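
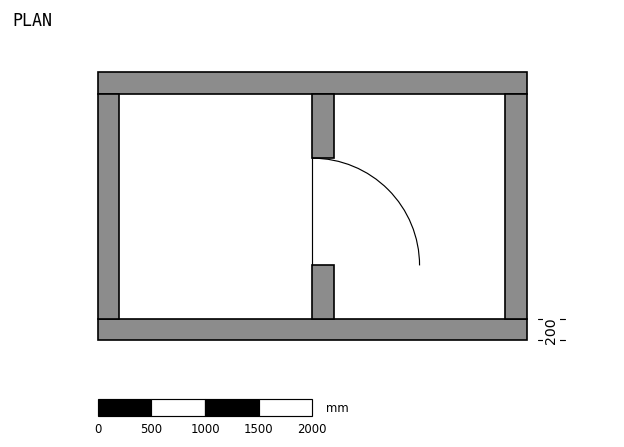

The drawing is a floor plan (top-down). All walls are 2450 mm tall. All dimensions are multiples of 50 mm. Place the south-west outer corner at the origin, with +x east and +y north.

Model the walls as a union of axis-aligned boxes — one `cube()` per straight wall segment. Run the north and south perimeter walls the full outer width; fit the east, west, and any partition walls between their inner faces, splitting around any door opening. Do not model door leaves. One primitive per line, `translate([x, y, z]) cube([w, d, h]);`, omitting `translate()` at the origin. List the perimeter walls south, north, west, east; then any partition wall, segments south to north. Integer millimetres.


cube([4000, 200, 2450]);
translate([0, 2300, 0]) cube([4000, 200, 2450]);
translate([0, 200, 0]) cube([200, 2100, 2450]);
translate([3800, 200, 0]) cube([200, 2100, 2450]);
translate([2000, 200, 0]) cube([200, 500, 2450]);
translate([2000, 1700, 0]) cube([200, 600, 2450]);


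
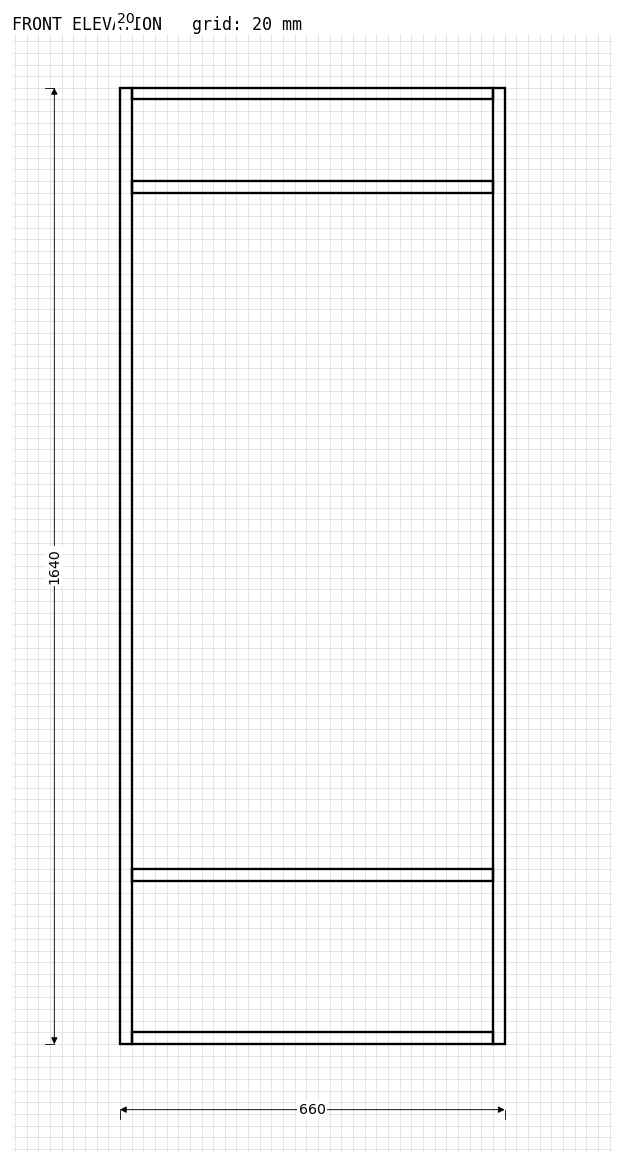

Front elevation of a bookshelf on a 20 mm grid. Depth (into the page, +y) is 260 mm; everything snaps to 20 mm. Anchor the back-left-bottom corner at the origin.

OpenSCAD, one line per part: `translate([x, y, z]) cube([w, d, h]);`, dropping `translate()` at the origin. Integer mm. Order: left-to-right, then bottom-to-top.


cube([20, 260, 1640]);
translate([20, 0, 0]) cube([620, 260, 20]);
translate([20, 0, 280]) cube([620, 260, 20]);
translate([20, 0, 1460]) cube([620, 260, 20]);
translate([20, 0, 1620]) cube([620, 260, 20]);
translate([640, 0, 0]) cube([20, 260, 1640]);


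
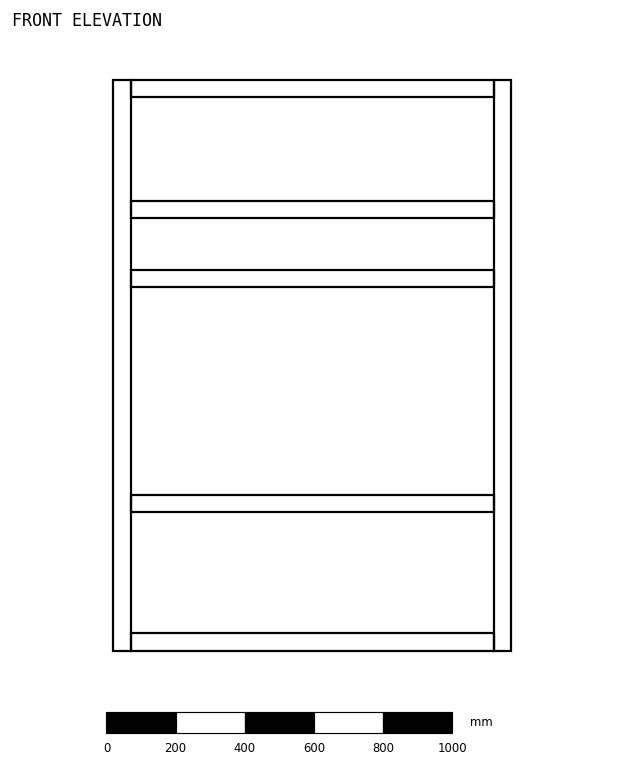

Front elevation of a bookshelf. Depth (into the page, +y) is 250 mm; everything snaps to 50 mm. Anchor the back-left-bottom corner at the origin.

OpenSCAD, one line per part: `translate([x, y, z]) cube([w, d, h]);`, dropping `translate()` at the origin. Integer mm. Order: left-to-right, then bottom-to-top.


cube([50, 250, 1650]);
translate([50, 0, 0]) cube([1050, 250, 50]);
translate([50, 0, 400]) cube([1050, 250, 50]);
translate([50, 0, 1050]) cube([1050, 250, 50]);
translate([50, 0, 1250]) cube([1050, 250, 50]);
translate([50, 0, 1600]) cube([1050, 250, 50]);
translate([1100, 0, 0]) cube([50, 250, 1650]);


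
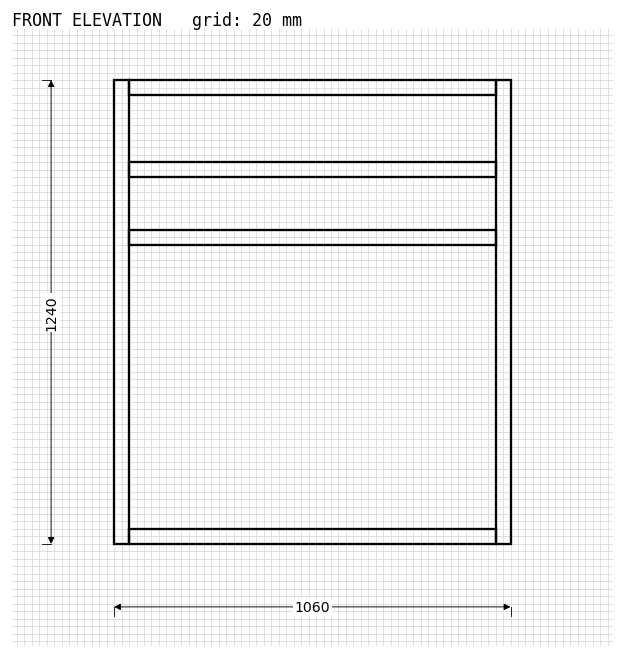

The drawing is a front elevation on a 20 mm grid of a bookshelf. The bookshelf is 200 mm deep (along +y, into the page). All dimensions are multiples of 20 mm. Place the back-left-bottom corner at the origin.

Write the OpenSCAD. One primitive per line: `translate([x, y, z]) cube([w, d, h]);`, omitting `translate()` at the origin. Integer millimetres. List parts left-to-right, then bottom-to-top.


cube([40, 200, 1240]);
translate([40, 0, 0]) cube([980, 200, 40]);
translate([40, 0, 800]) cube([980, 200, 40]);
translate([40, 0, 980]) cube([980, 200, 40]);
translate([40, 0, 1200]) cube([980, 200, 40]);
translate([1020, 0, 0]) cube([40, 200, 1240]);


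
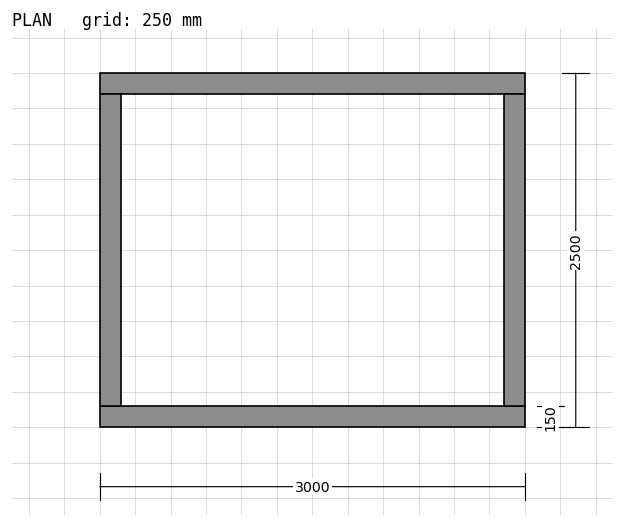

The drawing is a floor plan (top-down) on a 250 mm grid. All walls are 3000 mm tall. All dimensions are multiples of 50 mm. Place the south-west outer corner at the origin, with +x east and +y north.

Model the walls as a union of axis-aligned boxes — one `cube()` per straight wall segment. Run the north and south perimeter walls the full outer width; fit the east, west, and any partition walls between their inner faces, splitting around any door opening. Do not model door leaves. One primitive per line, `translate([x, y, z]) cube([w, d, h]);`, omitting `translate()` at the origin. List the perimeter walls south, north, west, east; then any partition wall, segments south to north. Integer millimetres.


cube([3000, 150, 3000]);
translate([0, 2350, 0]) cube([3000, 150, 3000]);
translate([0, 150, 0]) cube([150, 2200, 3000]);
translate([2850, 150, 0]) cube([150, 2200, 3000]);


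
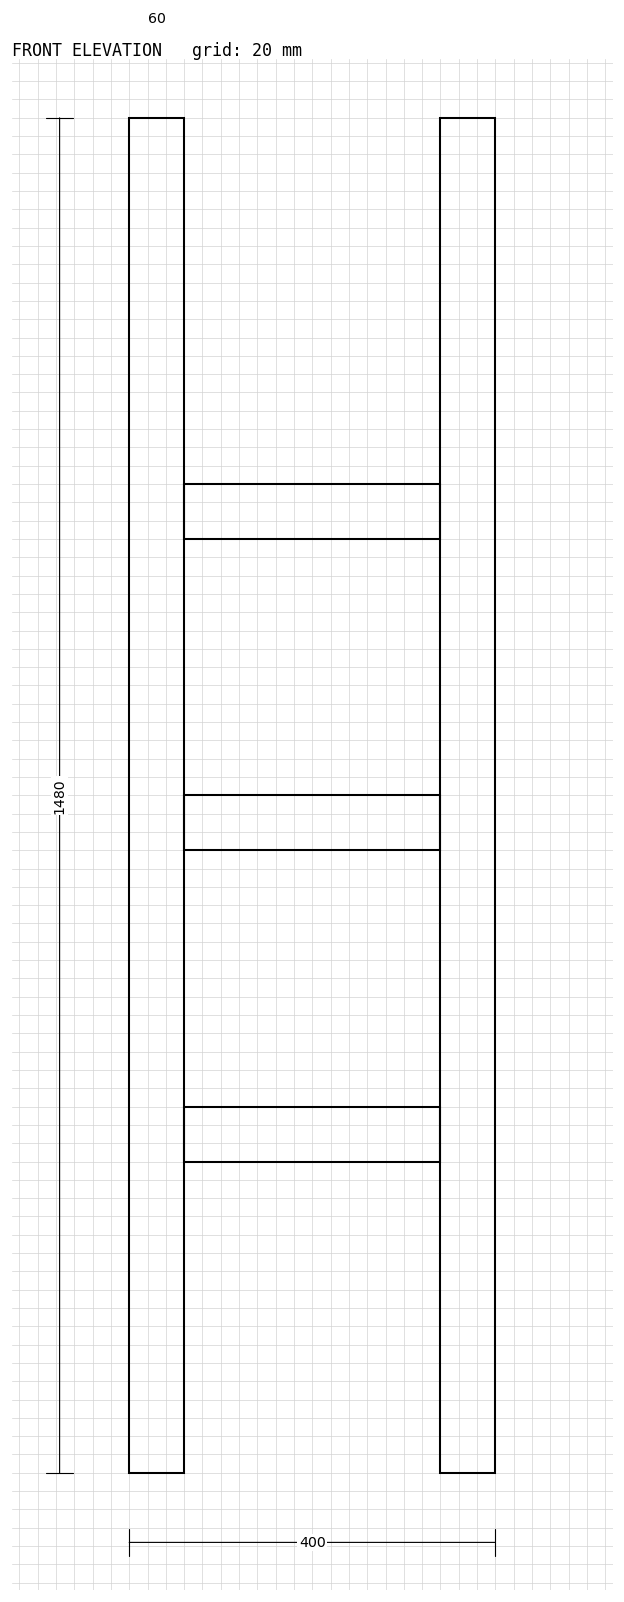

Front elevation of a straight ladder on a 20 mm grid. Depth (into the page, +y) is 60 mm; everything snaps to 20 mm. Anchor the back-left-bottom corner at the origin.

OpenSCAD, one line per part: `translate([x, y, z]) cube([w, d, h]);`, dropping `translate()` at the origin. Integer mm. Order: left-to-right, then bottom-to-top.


cube([60, 60, 1480]);
translate([60, 0, 340]) cube([280, 60, 60]);
translate([60, 0, 680]) cube([280, 60, 60]);
translate([60, 0, 1020]) cube([280, 60, 60]);
translate([340, 0, 0]) cube([60, 60, 1480]);


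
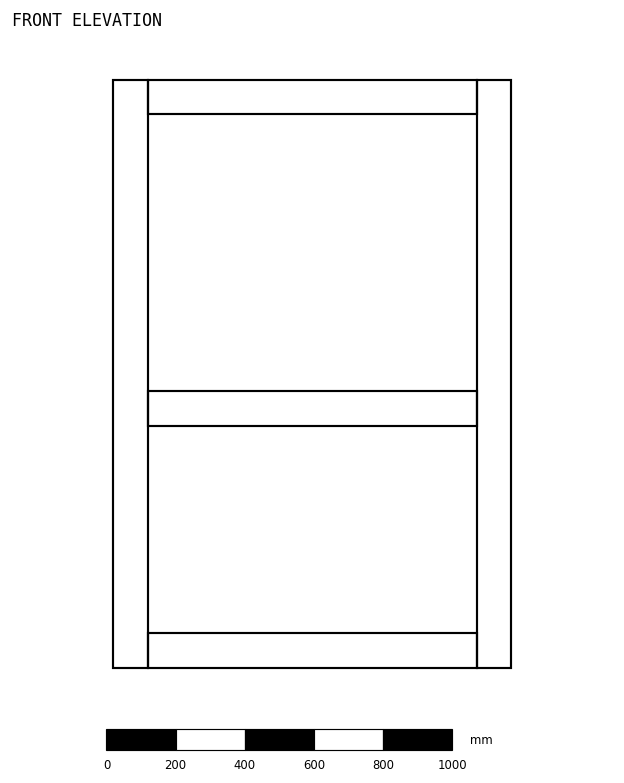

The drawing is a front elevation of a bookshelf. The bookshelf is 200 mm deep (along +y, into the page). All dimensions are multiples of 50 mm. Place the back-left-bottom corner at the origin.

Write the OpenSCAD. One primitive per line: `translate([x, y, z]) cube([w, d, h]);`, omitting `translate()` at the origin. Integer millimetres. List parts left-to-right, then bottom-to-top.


cube([100, 200, 1700]);
translate([100, 0, 0]) cube([950, 200, 100]);
translate([100, 0, 700]) cube([950, 200, 100]);
translate([100, 0, 1600]) cube([950, 200, 100]);
translate([1050, 0, 0]) cube([100, 200, 1700]);


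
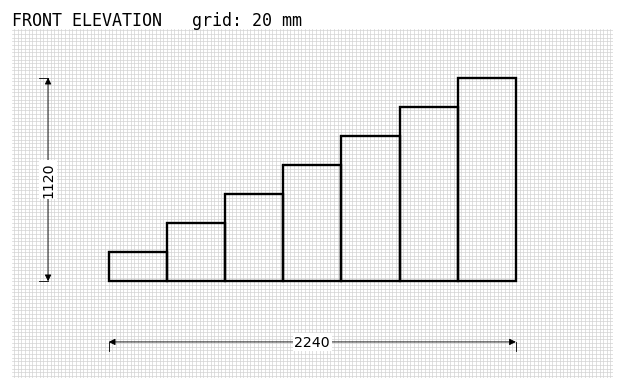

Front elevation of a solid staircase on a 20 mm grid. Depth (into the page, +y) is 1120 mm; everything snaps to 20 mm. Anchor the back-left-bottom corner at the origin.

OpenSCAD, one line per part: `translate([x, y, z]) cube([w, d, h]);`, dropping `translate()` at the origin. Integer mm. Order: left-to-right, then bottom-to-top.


cube([320, 1120, 160]);
translate([320, 0, 0]) cube([320, 1120, 320]);
translate([640, 0, 0]) cube([320, 1120, 480]);
translate([960, 0, 0]) cube([320, 1120, 640]);
translate([1280, 0, 0]) cube([320, 1120, 800]);
translate([1600, 0, 0]) cube([320, 1120, 960]);
translate([1920, 0, 0]) cube([320, 1120, 1120]);


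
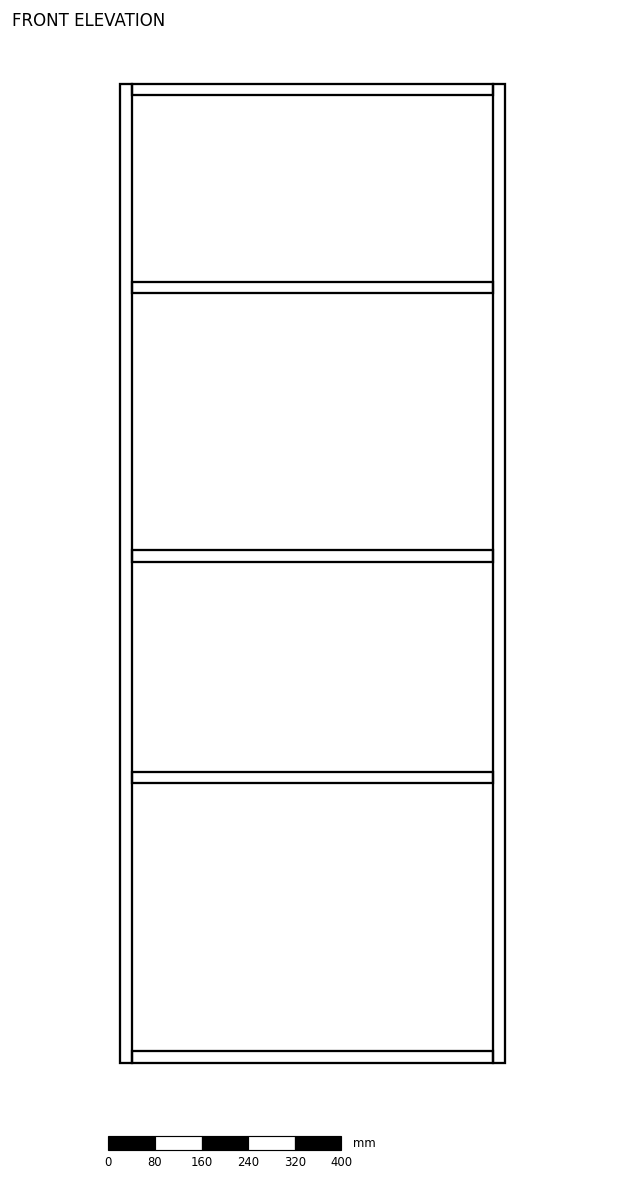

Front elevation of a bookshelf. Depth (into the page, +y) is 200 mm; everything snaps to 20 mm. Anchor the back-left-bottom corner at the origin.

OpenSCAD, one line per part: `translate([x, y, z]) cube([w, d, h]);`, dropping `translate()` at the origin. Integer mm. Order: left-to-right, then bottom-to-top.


cube([20, 200, 1680]);
translate([20, 0, 0]) cube([620, 200, 20]);
translate([20, 0, 480]) cube([620, 200, 20]);
translate([20, 0, 860]) cube([620, 200, 20]);
translate([20, 0, 1320]) cube([620, 200, 20]);
translate([20, 0, 1660]) cube([620, 200, 20]);
translate([640, 0, 0]) cube([20, 200, 1680]);


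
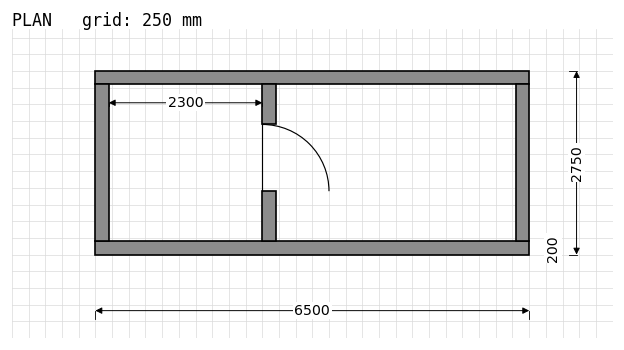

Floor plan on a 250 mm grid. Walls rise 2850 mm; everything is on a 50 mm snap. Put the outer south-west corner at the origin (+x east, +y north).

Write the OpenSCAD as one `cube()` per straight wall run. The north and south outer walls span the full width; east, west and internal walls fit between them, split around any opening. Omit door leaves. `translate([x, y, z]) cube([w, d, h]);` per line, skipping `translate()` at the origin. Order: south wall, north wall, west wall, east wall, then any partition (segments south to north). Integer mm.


cube([6500, 200, 2850]);
translate([0, 2550, 0]) cube([6500, 200, 2850]);
translate([0, 200, 0]) cube([200, 2350, 2850]);
translate([6300, 200, 0]) cube([200, 2350, 2850]);
translate([2500, 200, 0]) cube([200, 750, 2850]);
translate([2500, 1950, 0]) cube([200, 600, 2850]);


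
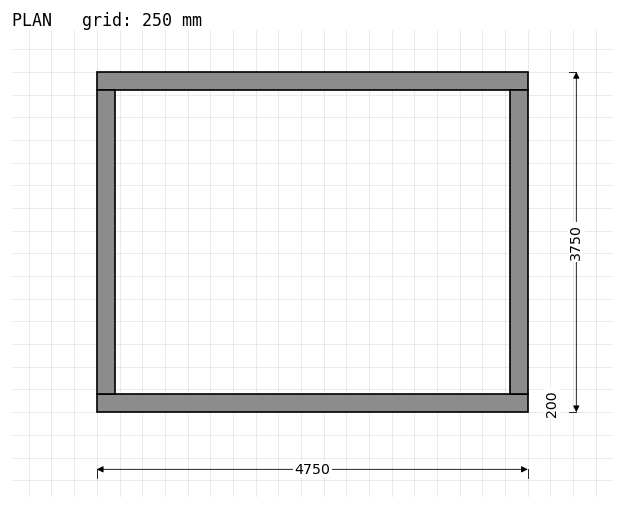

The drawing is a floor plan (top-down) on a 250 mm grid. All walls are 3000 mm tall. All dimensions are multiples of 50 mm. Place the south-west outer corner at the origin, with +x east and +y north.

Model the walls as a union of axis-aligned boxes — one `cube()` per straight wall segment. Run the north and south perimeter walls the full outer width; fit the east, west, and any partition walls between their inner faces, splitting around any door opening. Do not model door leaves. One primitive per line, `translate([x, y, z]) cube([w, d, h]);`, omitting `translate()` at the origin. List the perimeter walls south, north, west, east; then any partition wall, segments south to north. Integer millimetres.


cube([4750, 200, 3000]);
translate([0, 3550, 0]) cube([4750, 200, 3000]);
translate([0, 200, 0]) cube([200, 3350, 3000]);
translate([4550, 200, 0]) cube([200, 3350, 3000]);


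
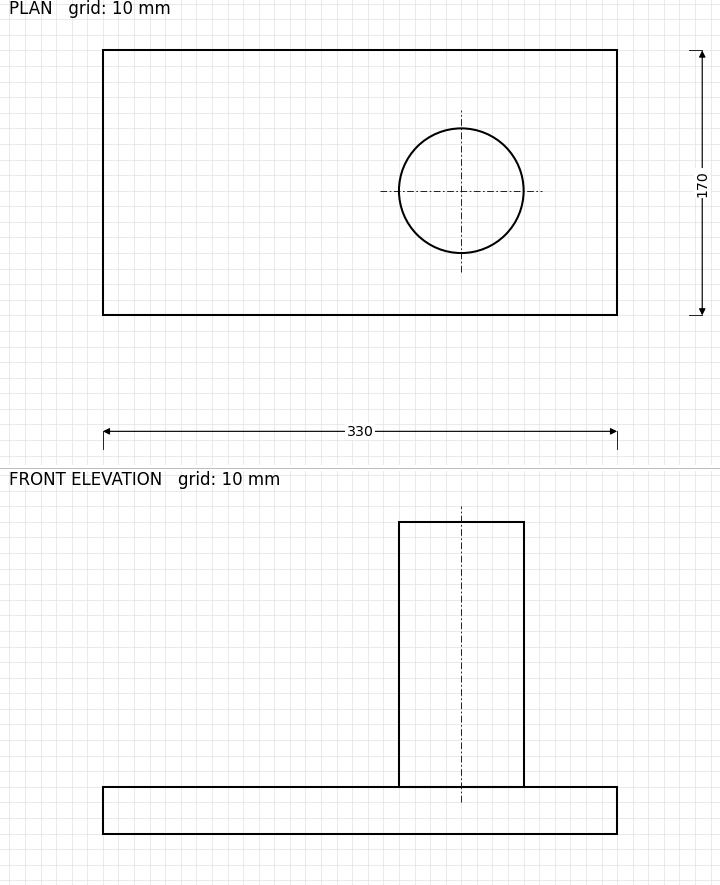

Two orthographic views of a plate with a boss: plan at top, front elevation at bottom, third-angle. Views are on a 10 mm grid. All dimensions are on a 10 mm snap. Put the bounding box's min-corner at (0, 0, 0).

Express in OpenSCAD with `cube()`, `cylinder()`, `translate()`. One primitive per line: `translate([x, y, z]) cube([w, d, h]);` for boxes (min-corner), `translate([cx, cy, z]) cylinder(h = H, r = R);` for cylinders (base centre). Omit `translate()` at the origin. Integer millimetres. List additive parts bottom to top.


cube([330, 170, 30]);
translate([230, 80, 30]) cylinder(h = 170, r = 40);


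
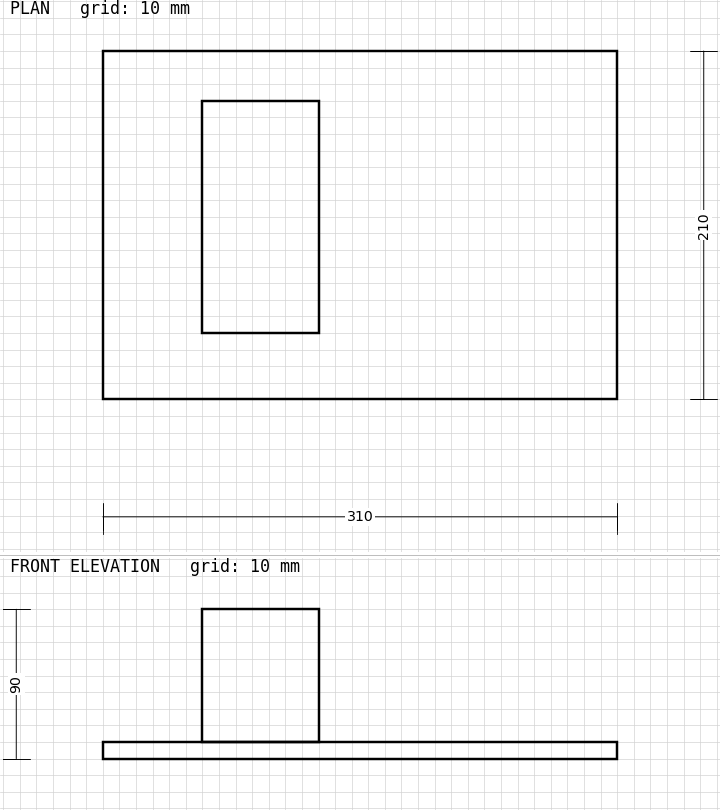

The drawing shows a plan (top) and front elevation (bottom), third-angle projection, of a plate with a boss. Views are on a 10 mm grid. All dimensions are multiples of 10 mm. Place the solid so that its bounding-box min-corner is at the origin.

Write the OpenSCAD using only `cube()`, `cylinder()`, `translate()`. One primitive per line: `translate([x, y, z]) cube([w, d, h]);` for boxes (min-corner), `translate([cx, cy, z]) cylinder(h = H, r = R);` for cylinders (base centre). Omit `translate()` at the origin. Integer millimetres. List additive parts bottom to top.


cube([310, 210, 10]);
translate([60, 40, 10]) cube([70, 140, 80]);


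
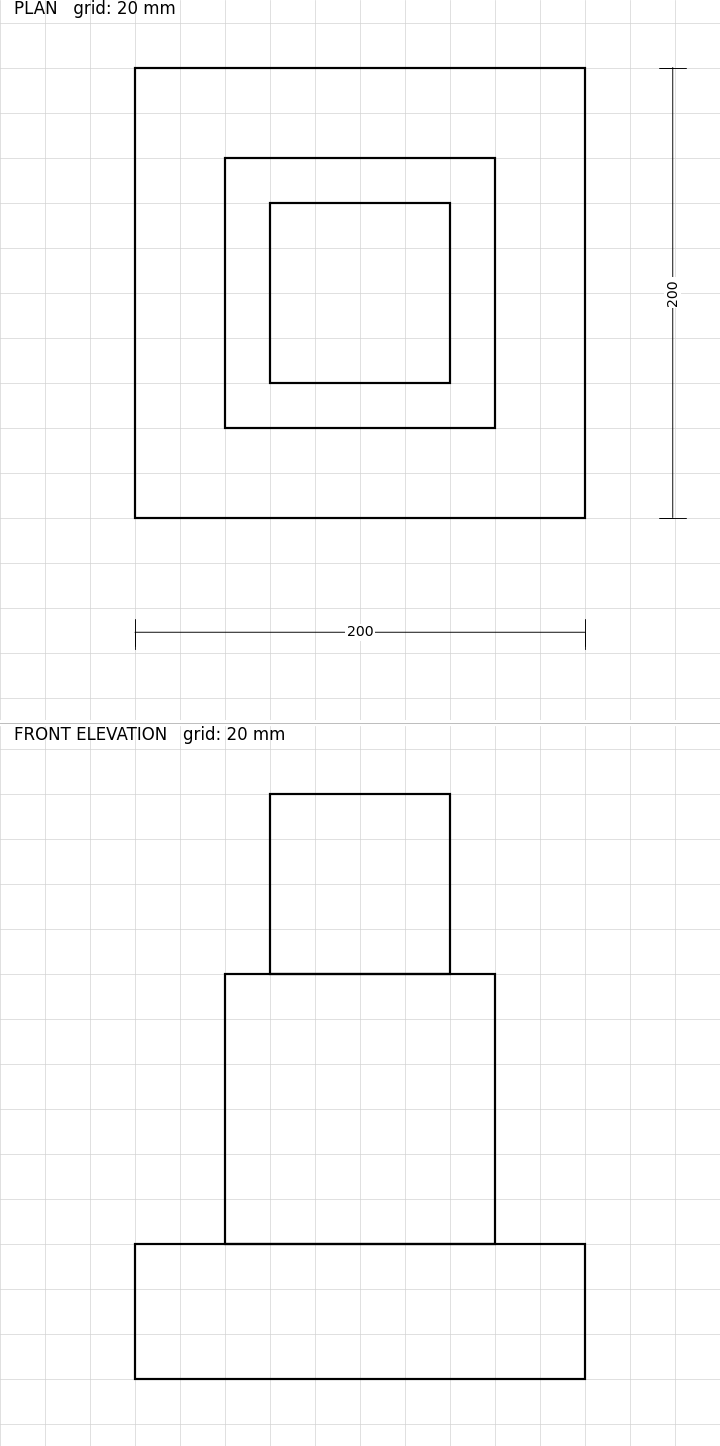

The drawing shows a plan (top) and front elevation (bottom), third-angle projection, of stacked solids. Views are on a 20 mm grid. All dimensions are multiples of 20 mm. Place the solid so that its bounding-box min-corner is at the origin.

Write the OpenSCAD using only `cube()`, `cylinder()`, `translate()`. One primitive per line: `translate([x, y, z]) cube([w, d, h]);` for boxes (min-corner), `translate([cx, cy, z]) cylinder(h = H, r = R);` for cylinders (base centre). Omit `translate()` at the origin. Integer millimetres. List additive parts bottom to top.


cube([200, 200, 60]);
translate([40, 40, 60]) cube([120, 120, 120]);
translate([60, 60, 180]) cube([80, 80, 80]);


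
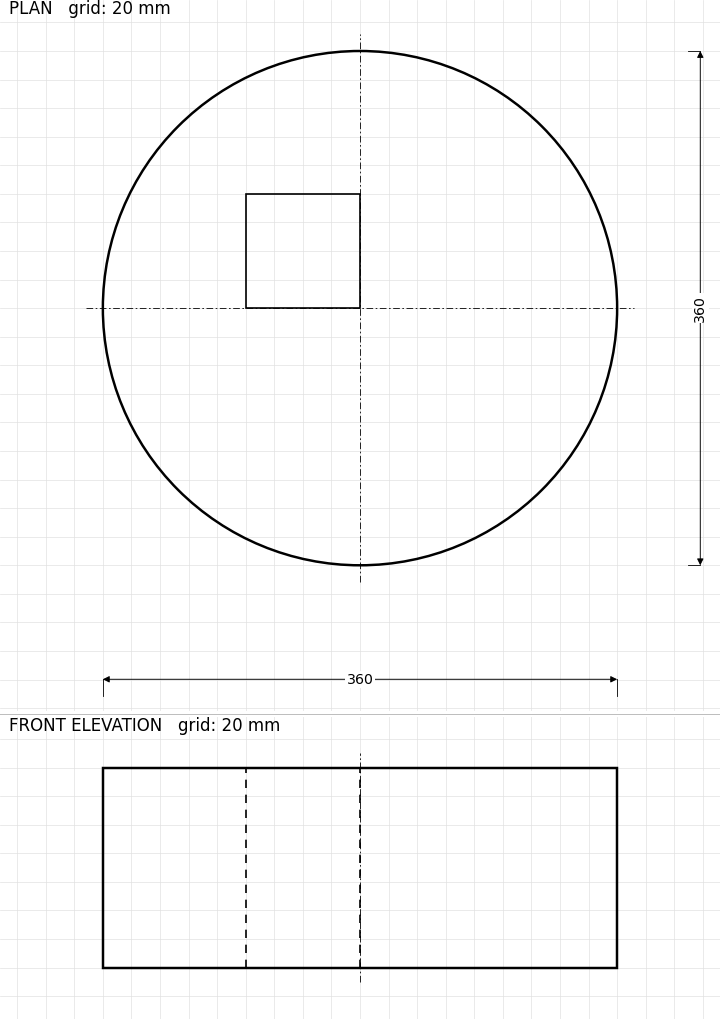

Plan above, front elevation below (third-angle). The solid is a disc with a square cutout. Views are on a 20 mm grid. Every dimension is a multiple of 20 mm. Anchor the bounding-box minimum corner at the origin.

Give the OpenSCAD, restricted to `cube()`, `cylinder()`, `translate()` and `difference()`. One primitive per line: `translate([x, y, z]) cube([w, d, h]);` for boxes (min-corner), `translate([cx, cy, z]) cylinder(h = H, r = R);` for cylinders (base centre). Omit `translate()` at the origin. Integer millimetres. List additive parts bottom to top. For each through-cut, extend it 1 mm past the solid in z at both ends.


difference() {
  translate([180, 180, 0]) cylinder(h = 140, r = 180);
  translate([100, 180, -1]) cube([80, 80, 142]);
}


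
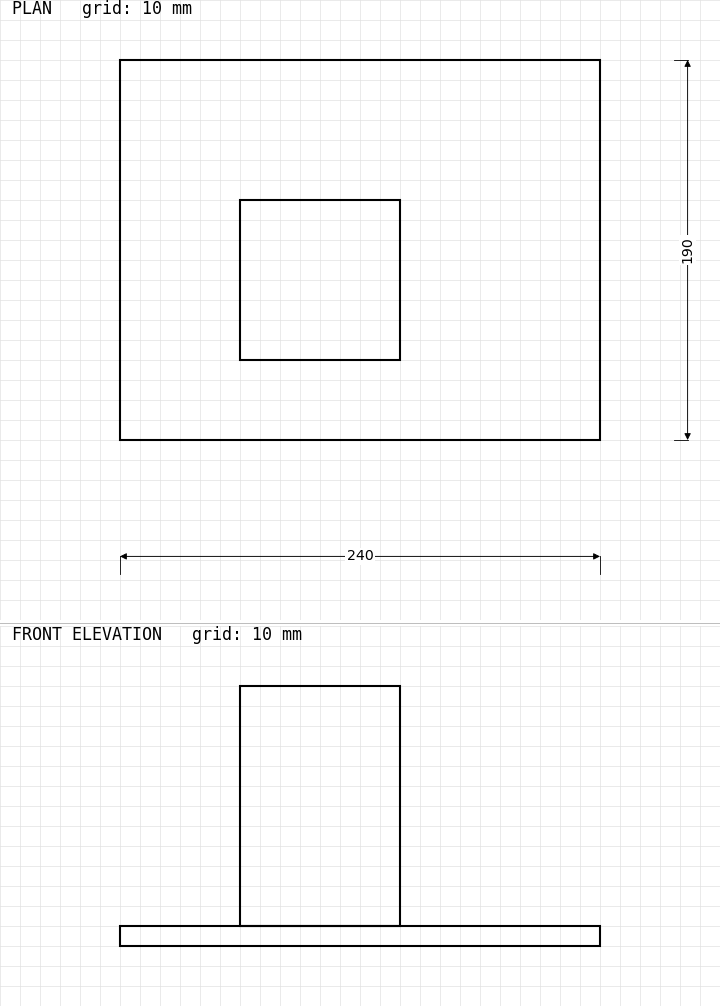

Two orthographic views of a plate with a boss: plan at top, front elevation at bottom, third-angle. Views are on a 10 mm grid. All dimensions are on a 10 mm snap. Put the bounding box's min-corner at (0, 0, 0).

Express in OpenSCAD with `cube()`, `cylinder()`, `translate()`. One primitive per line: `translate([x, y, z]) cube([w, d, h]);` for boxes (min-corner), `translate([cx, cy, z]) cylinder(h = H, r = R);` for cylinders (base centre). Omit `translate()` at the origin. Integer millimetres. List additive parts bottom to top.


cube([240, 190, 10]);
translate([60, 40, 10]) cube([80, 80, 120]);


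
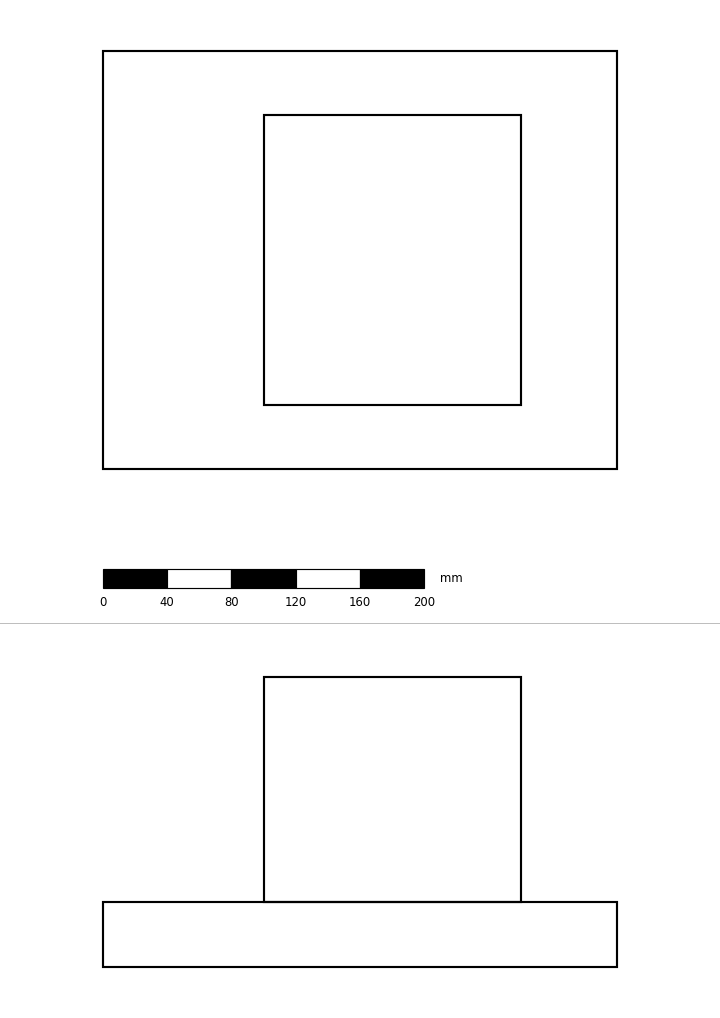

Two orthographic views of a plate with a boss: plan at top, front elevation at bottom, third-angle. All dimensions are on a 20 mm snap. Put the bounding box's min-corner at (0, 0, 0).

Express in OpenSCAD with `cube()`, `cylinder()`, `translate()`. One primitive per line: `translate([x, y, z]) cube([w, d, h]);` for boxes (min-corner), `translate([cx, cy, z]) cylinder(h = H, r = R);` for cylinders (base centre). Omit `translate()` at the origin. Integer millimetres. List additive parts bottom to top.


cube([320, 260, 40]);
translate([100, 40, 40]) cube([160, 180, 140]);


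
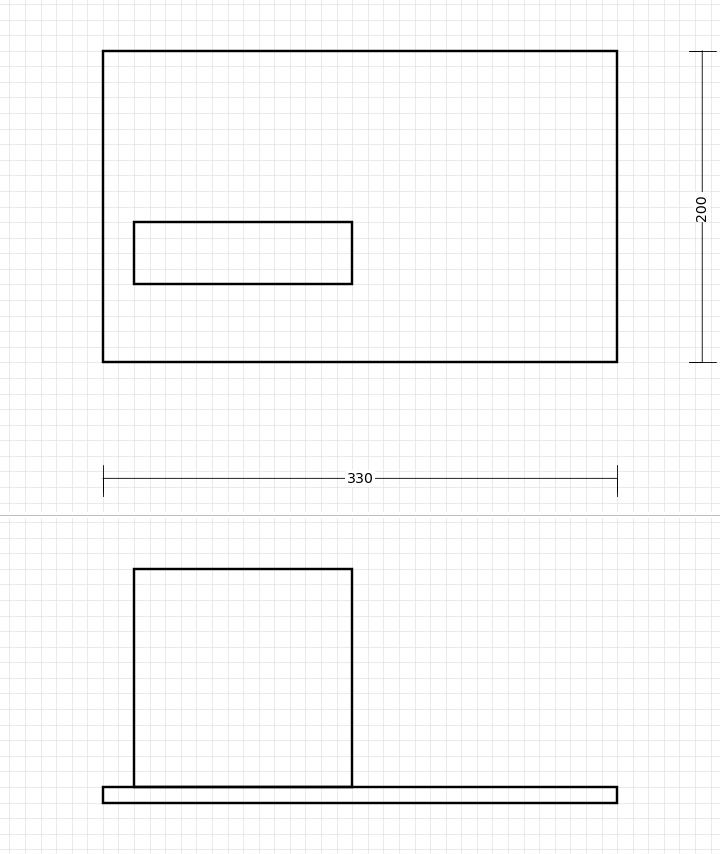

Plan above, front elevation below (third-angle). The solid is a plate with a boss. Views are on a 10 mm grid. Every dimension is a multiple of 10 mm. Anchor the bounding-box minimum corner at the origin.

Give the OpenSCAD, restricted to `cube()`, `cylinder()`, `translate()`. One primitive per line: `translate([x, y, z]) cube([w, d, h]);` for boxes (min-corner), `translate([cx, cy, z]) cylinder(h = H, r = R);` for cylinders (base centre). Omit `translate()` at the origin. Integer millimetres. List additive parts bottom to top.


cube([330, 200, 10]);
translate([20, 50, 10]) cube([140, 40, 140]);


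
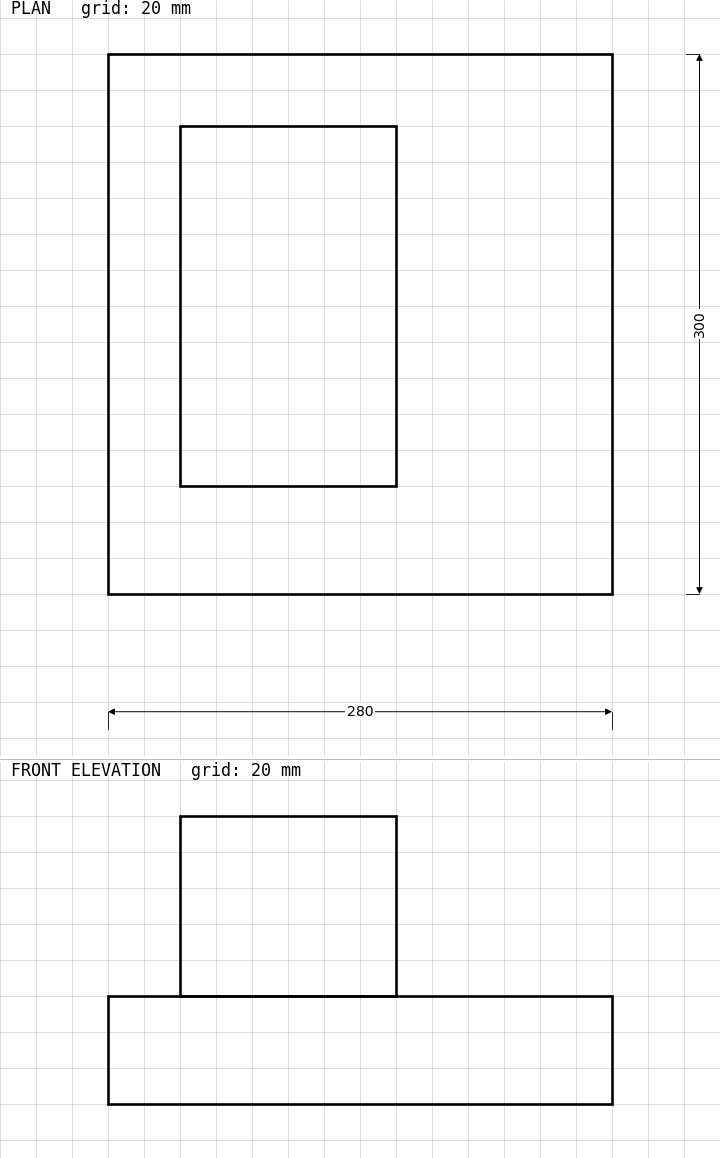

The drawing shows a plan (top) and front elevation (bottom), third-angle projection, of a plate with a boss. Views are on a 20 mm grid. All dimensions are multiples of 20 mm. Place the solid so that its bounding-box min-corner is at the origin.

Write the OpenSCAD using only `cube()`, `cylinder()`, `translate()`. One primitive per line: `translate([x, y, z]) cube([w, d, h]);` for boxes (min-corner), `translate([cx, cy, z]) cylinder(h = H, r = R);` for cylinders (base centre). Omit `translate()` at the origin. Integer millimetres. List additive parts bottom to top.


cube([280, 300, 60]);
translate([40, 60, 60]) cube([120, 200, 100]);


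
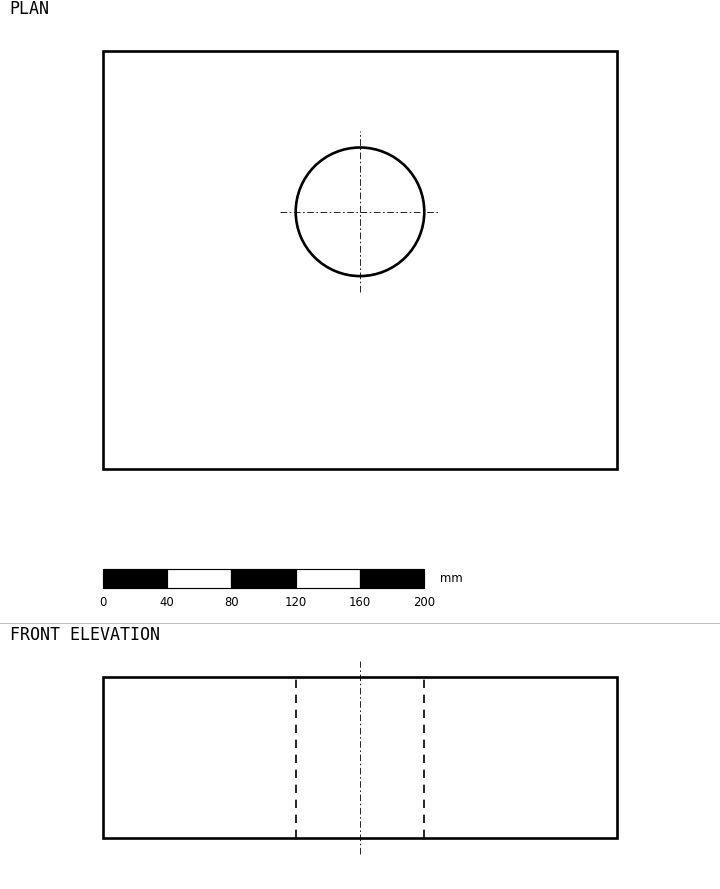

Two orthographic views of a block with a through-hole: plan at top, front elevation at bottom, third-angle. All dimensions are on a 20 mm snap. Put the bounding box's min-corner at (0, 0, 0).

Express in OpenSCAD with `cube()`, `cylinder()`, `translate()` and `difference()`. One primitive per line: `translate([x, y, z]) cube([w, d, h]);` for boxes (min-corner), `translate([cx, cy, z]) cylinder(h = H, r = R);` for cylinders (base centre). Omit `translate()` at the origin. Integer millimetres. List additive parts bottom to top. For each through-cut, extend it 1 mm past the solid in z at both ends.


difference() {
  cube([320, 260, 100]);
  translate([160, 160, -1]) cylinder(h = 102, r = 40);
}


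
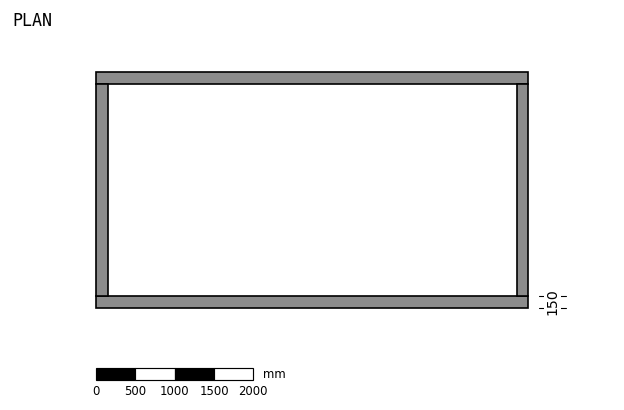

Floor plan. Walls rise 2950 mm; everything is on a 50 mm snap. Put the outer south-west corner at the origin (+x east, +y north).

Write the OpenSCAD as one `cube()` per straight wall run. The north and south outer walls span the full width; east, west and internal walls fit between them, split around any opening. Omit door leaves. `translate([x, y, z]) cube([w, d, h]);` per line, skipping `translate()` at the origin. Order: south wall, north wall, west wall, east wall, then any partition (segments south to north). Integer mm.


cube([5500, 150, 2950]);
translate([0, 2850, 0]) cube([5500, 150, 2950]);
translate([0, 150, 0]) cube([150, 2700, 2950]);
translate([5350, 150, 0]) cube([150, 2700, 2950]);


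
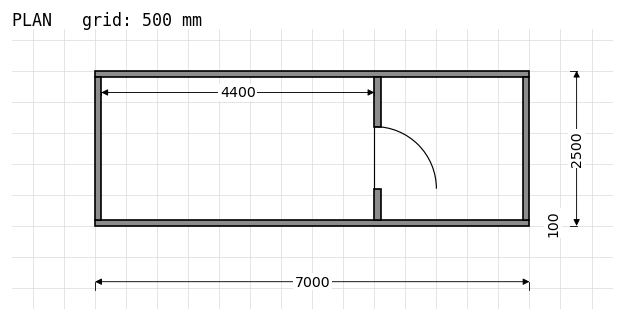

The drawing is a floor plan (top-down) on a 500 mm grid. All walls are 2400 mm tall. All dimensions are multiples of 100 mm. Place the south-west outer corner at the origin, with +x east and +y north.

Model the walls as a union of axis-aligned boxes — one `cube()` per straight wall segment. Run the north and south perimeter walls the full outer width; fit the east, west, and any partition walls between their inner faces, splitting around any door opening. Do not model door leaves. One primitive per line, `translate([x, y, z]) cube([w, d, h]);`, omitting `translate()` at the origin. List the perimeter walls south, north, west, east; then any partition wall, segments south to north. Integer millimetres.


cube([7000, 100, 2400]);
translate([0, 2400, 0]) cube([7000, 100, 2400]);
translate([0, 100, 0]) cube([100, 2300, 2400]);
translate([6900, 100, 0]) cube([100, 2300, 2400]);
translate([4500, 100, 0]) cube([100, 500, 2400]);
translate([4500, 1600, 0]) cube([100, 800, 2400]);


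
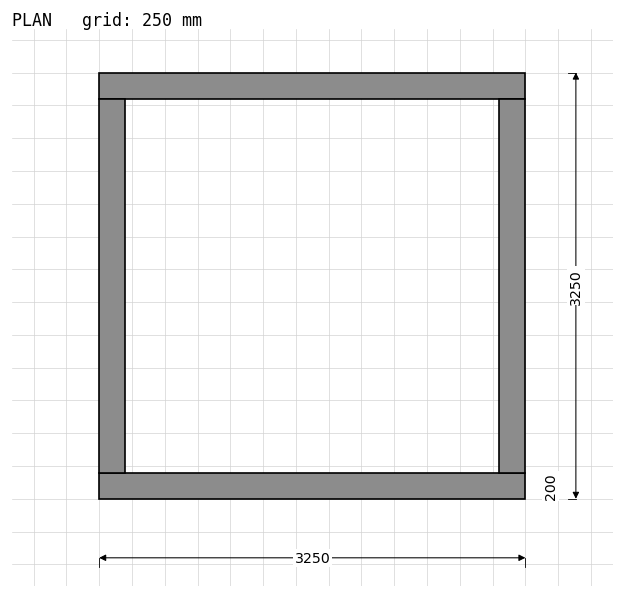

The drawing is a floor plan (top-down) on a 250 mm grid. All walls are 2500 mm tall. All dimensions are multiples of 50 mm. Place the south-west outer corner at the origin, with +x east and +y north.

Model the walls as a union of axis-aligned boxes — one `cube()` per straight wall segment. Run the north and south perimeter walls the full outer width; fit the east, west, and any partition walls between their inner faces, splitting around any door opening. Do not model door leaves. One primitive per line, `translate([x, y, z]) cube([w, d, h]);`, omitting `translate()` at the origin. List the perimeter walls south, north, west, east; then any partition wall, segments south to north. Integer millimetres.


cube([3250, 200, 2500]);
translate([0, 3050, 0]) cube([3250, 200, 2500]);
translate([0, 200, 0]) cube([200, 2850, 2500]);
translate([3050, 200, 0]) cube([200, 2850, 2500]);


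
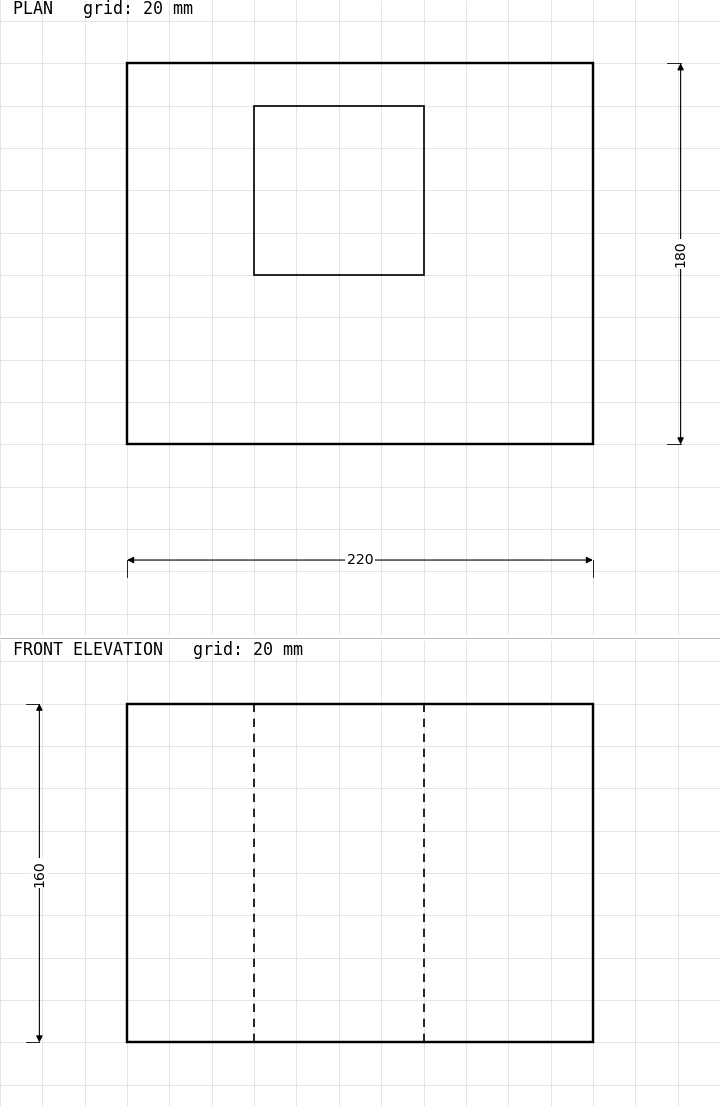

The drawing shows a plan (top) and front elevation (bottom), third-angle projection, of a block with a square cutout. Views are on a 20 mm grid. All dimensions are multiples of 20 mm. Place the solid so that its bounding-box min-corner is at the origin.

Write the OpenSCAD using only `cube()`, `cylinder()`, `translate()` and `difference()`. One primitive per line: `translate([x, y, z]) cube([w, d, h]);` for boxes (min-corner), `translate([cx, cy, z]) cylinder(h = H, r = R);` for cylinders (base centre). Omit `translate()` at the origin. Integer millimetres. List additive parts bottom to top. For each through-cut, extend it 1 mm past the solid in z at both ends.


difference() {
  cube([220, 180, 160]);
  translate([60, 80, -1]) cube([80, 80, 162]);
}


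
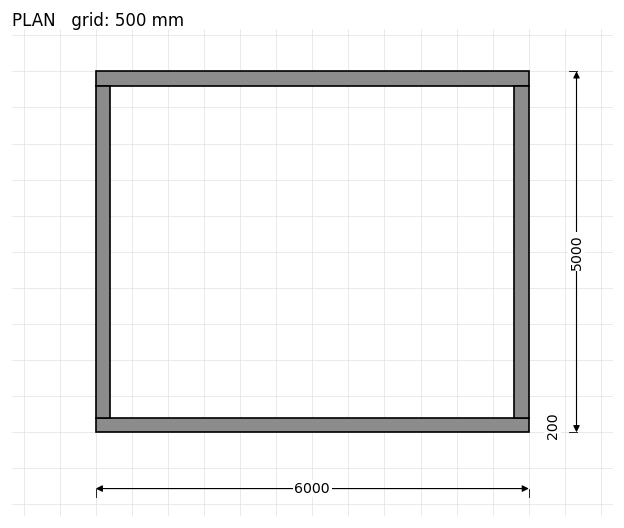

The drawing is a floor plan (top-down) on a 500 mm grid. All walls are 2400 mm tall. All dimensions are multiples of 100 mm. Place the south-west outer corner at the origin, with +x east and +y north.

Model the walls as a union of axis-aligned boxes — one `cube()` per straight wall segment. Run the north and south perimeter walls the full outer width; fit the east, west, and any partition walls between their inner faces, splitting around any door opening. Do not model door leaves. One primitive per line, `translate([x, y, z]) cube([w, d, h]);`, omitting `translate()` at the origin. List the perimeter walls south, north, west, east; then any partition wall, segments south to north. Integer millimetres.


cube([6000, 200, 2400]);
translate([0, 4800, 0]) cube([6000, 200, 2400]);
translate([0, 200, 0]) cube([200, 4600, 2400]);
translate([5800, 200, 0]) cube([200, 4600, 2400]);


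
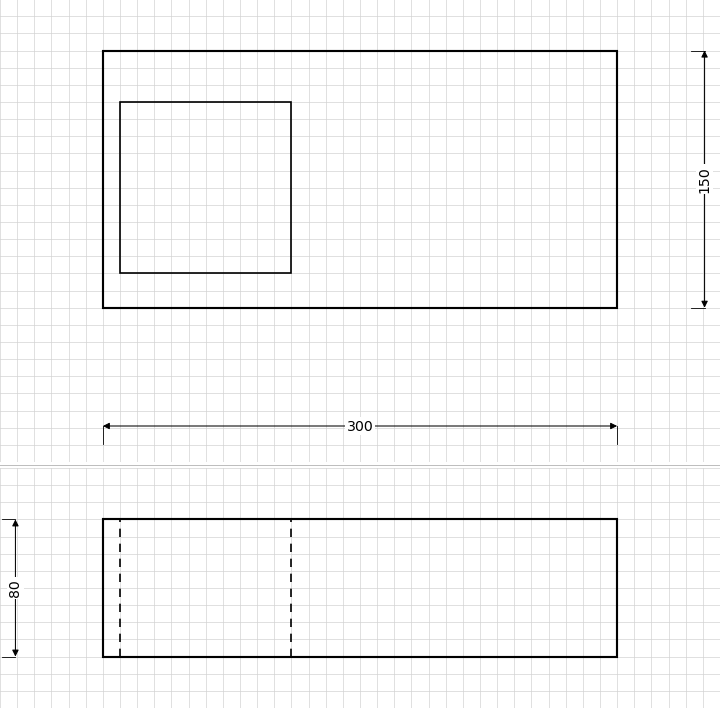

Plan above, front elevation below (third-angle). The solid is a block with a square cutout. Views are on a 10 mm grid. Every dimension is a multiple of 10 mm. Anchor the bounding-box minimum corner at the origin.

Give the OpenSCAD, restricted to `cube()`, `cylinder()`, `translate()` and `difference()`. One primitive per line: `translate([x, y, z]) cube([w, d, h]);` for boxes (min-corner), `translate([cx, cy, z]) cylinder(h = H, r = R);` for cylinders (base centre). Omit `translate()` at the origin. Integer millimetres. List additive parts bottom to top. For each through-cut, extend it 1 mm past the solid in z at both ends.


difference() {
  cube([300, 150, 80]);
  translate([10, 20, -1]) cube([100, 100, 82]);
}


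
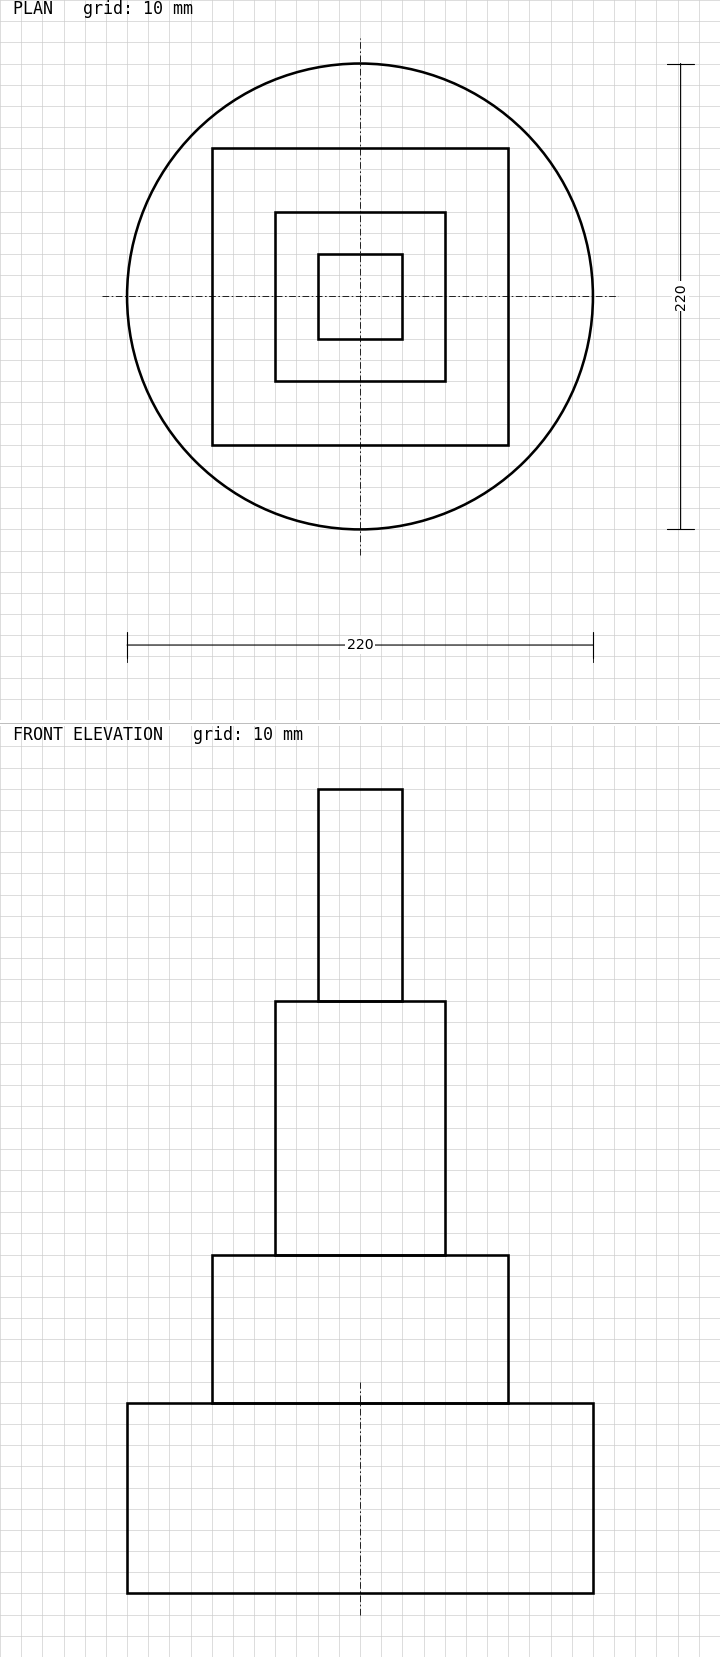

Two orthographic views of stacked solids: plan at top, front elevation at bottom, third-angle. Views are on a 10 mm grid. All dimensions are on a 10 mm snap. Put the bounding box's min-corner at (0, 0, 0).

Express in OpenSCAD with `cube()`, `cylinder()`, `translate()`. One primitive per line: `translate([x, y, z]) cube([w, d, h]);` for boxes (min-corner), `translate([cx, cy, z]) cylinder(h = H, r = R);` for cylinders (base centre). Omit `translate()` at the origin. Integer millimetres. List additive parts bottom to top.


translate([110, 110, 0]) cylinder(h = 90, r = 110);
translate([40, 40, 90]) cube([140, 140, 70]);
translate([70, 70, 160]) cube([80, 80, 120]);
translate([90, 90, 280]) cube([40, 40, 100]);


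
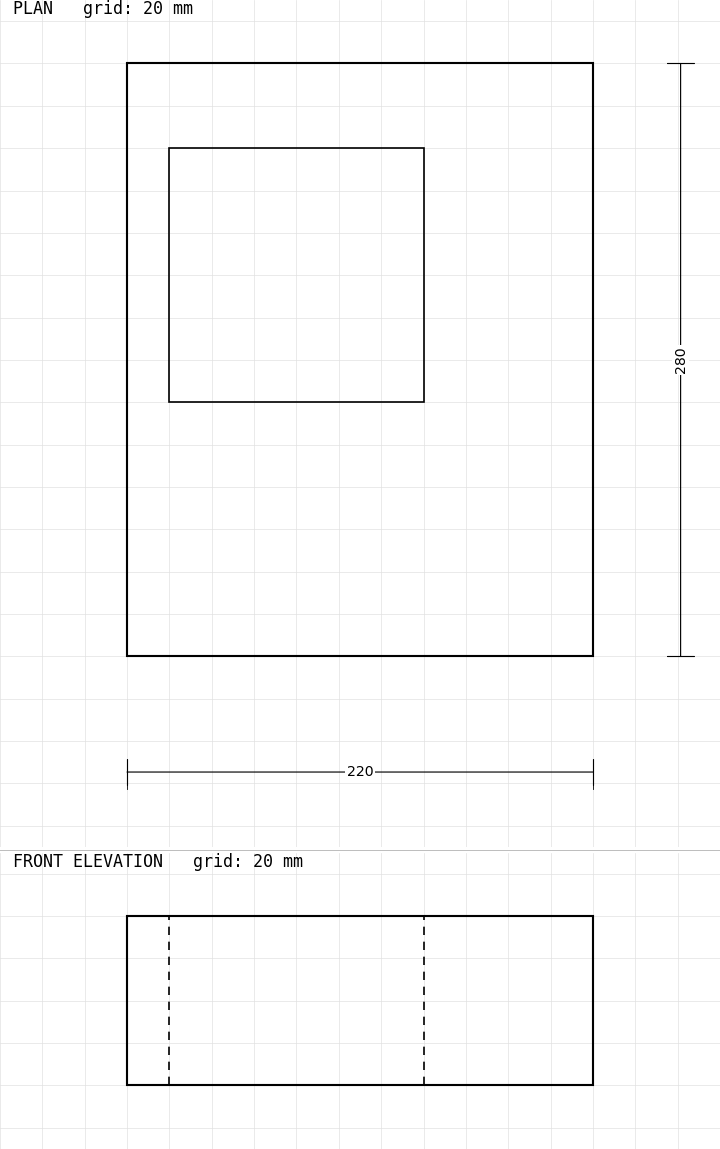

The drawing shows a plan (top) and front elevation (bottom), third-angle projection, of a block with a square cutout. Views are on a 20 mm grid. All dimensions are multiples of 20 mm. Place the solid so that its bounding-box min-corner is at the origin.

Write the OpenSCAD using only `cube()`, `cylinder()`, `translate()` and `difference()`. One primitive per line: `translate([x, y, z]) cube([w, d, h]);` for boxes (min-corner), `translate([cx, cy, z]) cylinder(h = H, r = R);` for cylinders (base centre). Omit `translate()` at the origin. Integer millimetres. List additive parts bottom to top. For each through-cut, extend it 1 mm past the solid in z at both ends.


difference() {
  cube([220, 280, 80]);
  translate([20, 120, -1]) cube([120, 120, 82]);
}


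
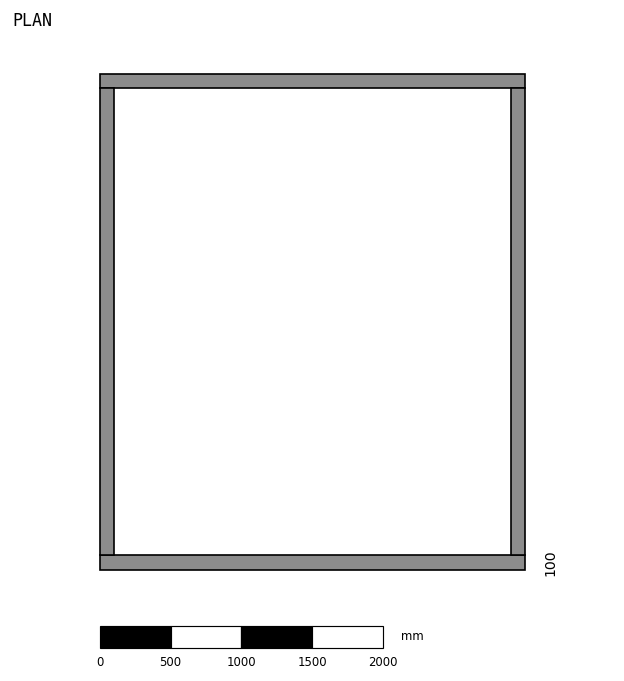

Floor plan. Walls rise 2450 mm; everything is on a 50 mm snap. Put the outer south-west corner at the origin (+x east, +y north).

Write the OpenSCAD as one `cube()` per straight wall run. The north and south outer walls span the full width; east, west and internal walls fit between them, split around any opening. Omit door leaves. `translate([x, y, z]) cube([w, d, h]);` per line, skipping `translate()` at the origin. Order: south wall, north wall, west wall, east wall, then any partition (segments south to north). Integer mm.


cube([3000, 100, 2450]);
translate([0, 3400, 0]) cube([3000, 100, 2450]);
translate([0, 100, 0]) cube([100, 3300, 2450]);
translate([2900, 100, 0]) cube([100, 3300, 2450]);


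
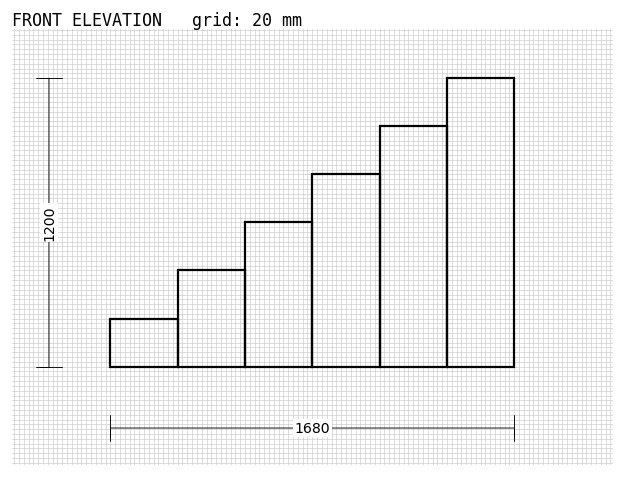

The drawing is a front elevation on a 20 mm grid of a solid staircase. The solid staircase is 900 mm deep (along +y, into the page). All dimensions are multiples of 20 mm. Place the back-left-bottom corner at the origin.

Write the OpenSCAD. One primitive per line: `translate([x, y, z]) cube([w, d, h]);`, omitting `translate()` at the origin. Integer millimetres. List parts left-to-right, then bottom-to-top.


cube([280, 900, 200]);
translate([280, 0, 0]) cube([280, 900, 400]);
translate([560, 0, 0]) cube([280, 900, 600]);
translate([840, 0, 0]) cube([280, 900, 800]);
translate([1120, 0, 0]) cube([280, 900, 1000]);
translate([1400, 0, 0]) cube([280, 900, 1200]);


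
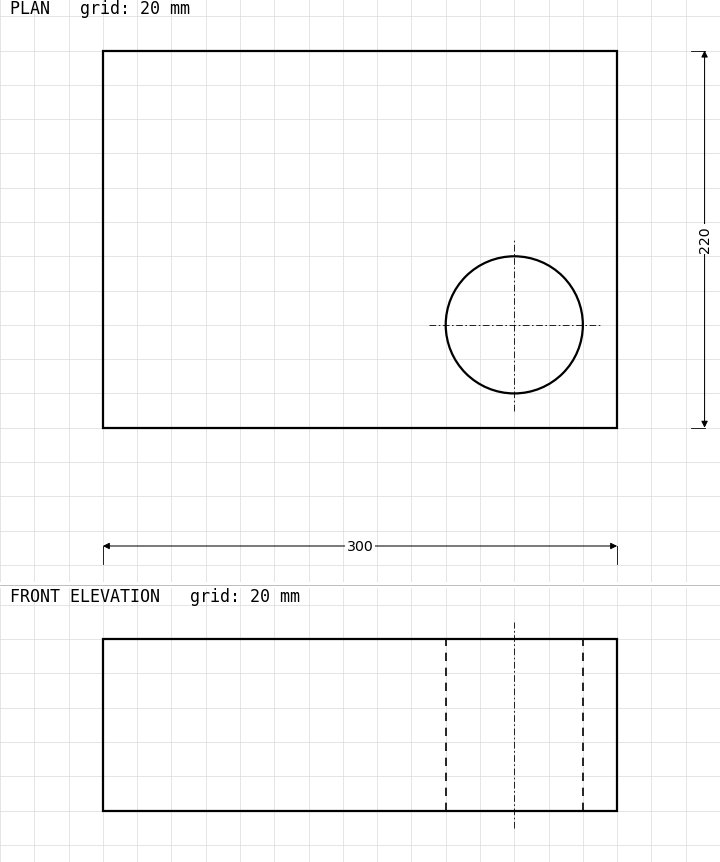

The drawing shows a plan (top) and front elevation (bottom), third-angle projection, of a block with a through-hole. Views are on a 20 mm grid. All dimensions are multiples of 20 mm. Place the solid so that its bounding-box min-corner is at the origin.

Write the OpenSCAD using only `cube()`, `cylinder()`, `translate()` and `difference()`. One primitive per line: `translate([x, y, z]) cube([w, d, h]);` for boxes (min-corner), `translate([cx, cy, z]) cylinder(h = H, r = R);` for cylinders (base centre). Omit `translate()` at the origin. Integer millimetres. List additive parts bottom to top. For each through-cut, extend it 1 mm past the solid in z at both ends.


difference() {
  cube([300, 220, 100]);
  translate([240, 60, -1]) cylinder(h = 102, r = 40);
}


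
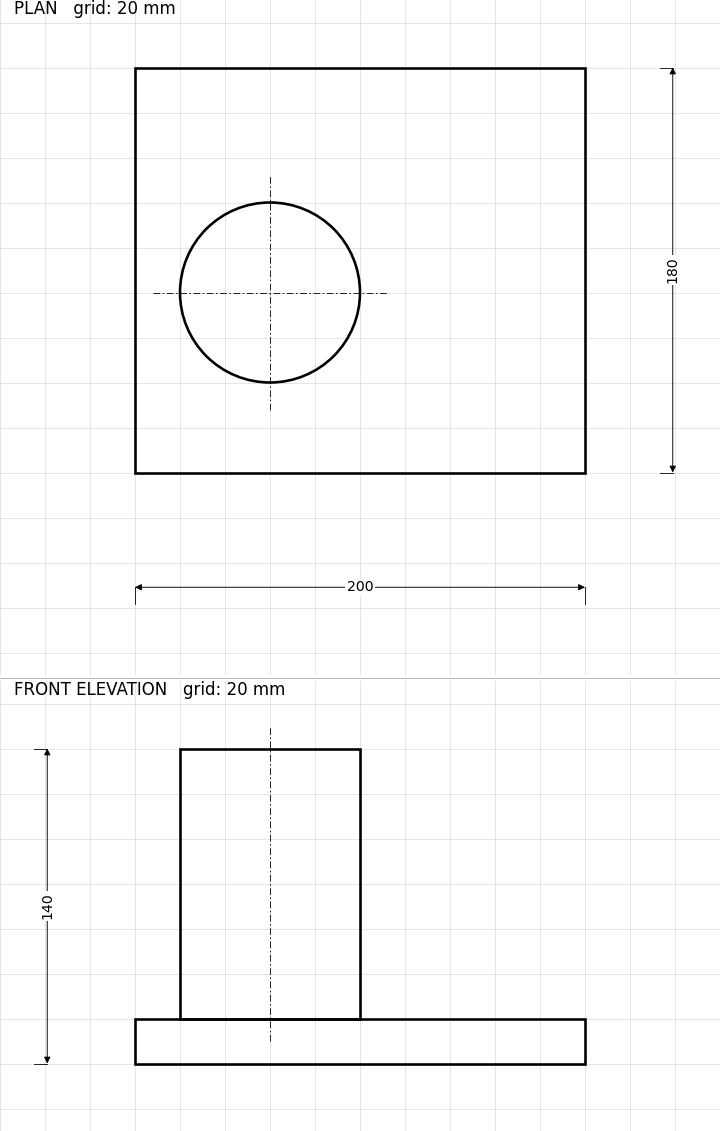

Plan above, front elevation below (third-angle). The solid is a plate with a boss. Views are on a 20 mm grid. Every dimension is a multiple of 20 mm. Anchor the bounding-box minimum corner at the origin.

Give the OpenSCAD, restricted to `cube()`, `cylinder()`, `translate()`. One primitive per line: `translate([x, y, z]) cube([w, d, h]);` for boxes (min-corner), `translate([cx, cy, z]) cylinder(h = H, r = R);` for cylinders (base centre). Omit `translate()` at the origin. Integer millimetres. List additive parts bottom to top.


cube([200, 180, 20]);
translate([60, 80, 20]) cylinder(h = 120, r = 40);


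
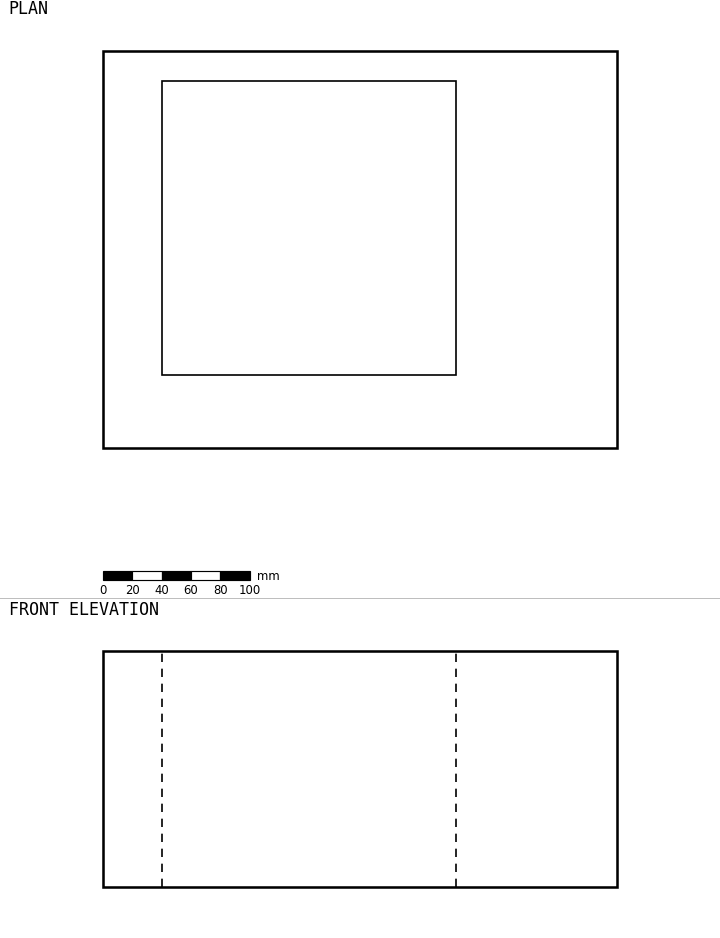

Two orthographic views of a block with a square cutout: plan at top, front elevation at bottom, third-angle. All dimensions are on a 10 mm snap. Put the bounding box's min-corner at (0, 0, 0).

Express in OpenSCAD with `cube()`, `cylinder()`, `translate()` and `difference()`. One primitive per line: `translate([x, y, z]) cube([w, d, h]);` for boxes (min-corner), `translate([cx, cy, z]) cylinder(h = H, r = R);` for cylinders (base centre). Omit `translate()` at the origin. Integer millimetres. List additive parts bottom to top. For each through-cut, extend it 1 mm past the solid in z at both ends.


difference() {
  cube([350, 270, 160]);
  translate([40, 50, -1]) cube([200, 200, 162]);
}


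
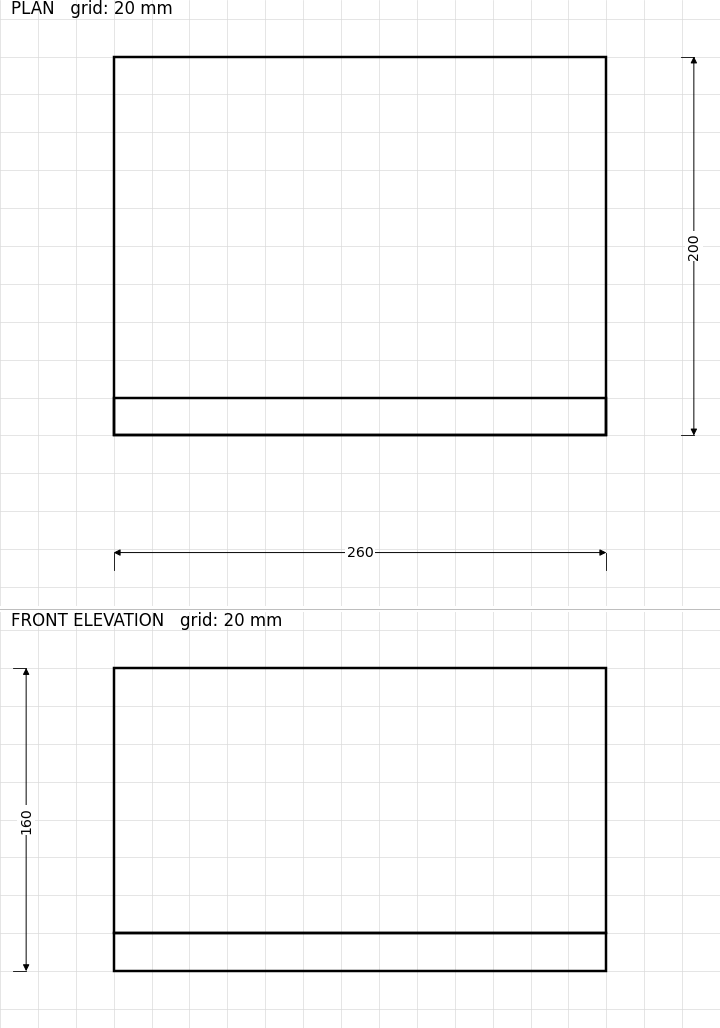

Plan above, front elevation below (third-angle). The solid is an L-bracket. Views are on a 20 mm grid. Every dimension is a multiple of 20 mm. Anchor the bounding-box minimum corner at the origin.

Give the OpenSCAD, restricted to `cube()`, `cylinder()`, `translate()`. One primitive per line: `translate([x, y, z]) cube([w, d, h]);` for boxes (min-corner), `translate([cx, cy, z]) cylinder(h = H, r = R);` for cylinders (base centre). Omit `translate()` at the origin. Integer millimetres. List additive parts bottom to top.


cube([260, 200, 20]);
translate([0, 0, 20]) cube([260, 20, 140]);


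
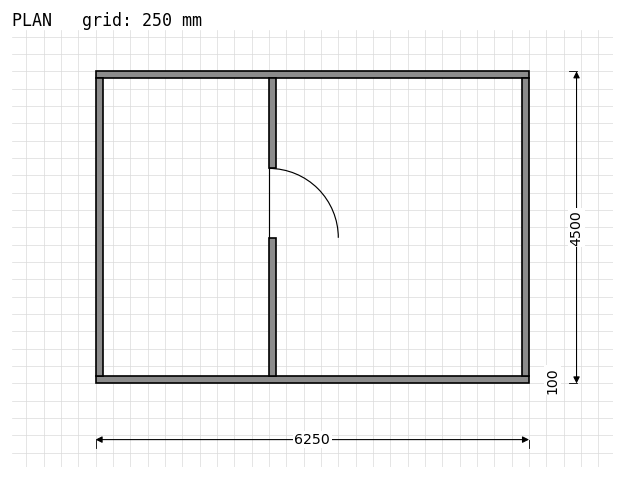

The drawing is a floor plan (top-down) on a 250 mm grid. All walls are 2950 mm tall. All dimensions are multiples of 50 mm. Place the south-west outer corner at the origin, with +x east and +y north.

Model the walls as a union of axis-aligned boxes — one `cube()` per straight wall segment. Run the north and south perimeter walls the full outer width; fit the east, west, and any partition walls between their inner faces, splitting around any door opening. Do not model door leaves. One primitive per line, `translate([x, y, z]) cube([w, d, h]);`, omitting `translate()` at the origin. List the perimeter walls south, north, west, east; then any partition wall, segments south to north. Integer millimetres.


cube([6250, 100, 2950]);
translate([0, 4400, 0]) cube([6250, 100, 2950]);
translate([0, 100, 0]) cube([100, 4300, 2950]);
translate([6150, 100, 0]) cube([100, 4300, 2950]);
translate([2500, 100, 0]) cube([100, 2000, 2950]);
translate([2500, 3100, 0]) cube([100, 1300, 2950]);


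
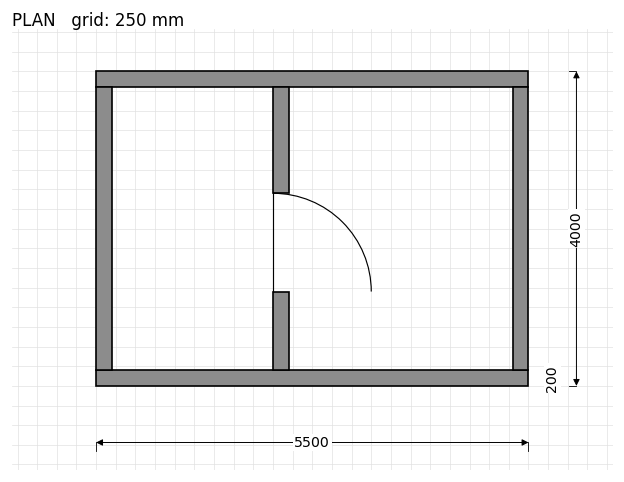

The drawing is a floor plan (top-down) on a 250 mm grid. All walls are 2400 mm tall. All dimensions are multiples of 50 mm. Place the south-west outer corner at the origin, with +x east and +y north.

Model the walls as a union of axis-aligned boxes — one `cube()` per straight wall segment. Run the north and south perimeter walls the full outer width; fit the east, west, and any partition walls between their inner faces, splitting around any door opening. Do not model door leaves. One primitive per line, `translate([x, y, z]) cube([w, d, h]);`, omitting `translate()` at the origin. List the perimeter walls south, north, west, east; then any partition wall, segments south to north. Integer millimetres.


cube([5500, 200, 2400]);
translate([0, 3800, 0]) cube([5500, 200, 2400]);
translate([0, 200, 0]) cube([200, 3600, 2400]);
translate([5300, 200, 0]) cube([200, 3600, 2400]);
translate([2250, 200, 0]) cube([200, 1000, 2400]);
translate([2250, 2450, 0]) cube([200, 1350, 2400]);


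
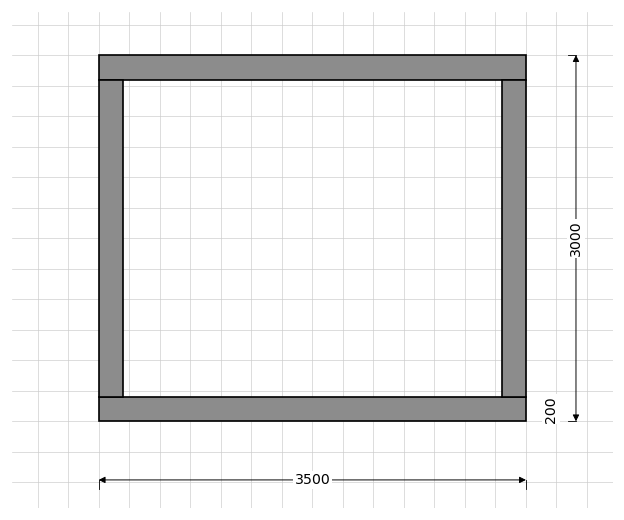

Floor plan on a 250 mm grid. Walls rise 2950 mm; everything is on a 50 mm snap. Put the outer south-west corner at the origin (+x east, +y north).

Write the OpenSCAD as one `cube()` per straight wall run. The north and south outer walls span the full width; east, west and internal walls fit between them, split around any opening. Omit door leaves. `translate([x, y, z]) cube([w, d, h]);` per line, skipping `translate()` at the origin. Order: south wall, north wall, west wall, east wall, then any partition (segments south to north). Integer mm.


cube([3500, 200, 2950]);
translate([0, 2800, 0]) cube([3500, 200, 2950]);
translate([0, 200, 0]) cube([200, 2600, 2950]);
translate([3300, 200, 0]) cube([200, 2600, 2950]);


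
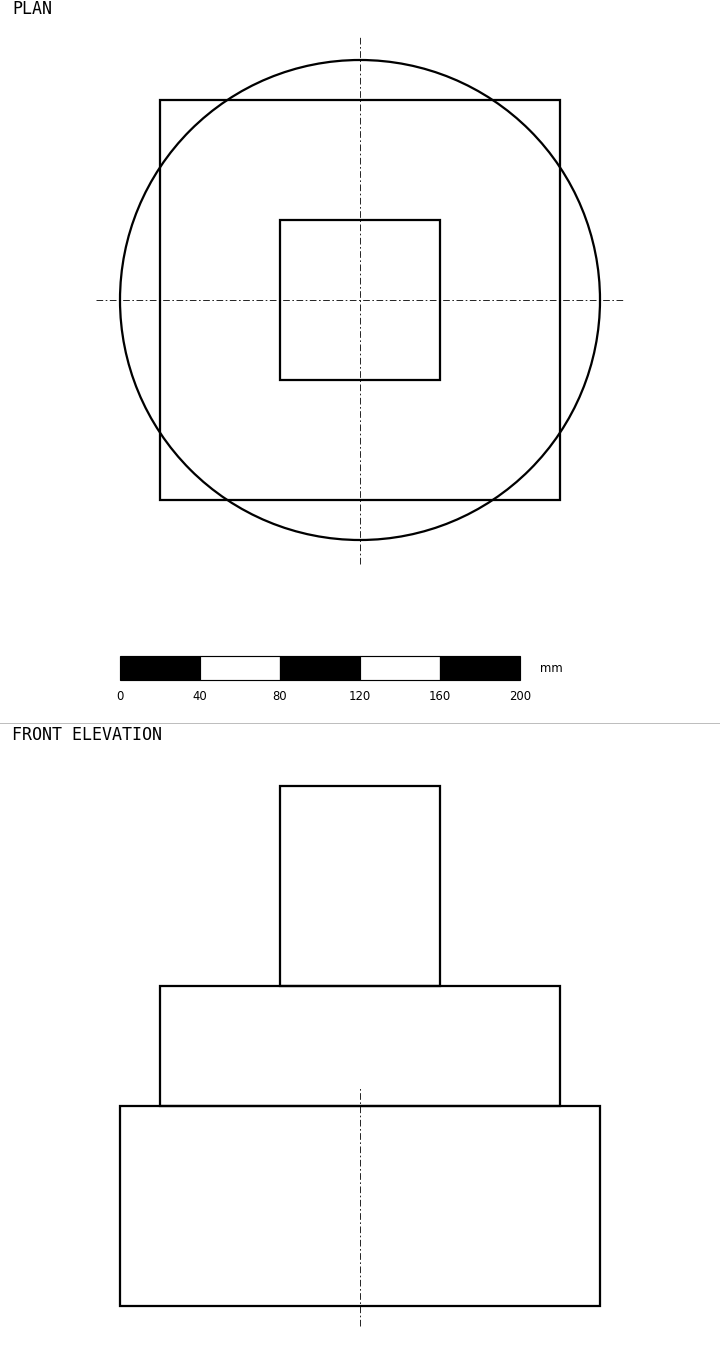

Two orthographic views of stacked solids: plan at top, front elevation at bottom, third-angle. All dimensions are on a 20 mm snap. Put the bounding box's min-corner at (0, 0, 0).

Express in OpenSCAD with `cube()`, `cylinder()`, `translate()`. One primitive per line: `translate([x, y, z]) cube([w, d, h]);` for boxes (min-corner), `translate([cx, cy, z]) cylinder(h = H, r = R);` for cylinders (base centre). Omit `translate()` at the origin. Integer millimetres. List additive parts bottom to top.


translate([120, 120, 0]) cylinder(h = 100, r = 120);
translate([20, 20, 100]) cube([200, 200, 60]);
translate([80, 80, 160]) cube([80, 80, 100]);
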